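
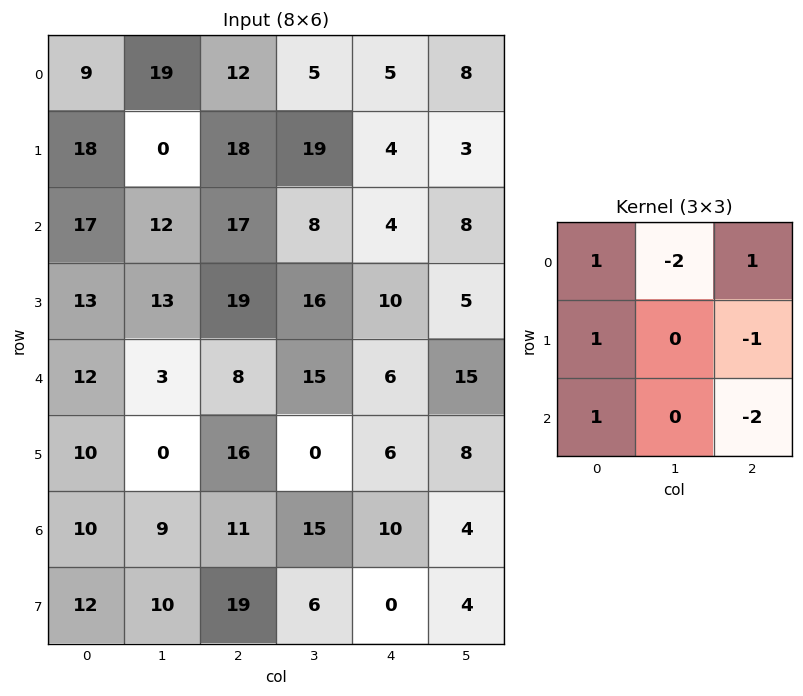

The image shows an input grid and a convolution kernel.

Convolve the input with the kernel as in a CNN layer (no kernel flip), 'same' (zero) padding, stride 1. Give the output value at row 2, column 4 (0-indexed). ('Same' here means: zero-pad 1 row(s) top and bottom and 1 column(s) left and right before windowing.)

The receptive field on the zero-padded input at this output position is [19 4 3 / 8 4 8 / 16 10 5]. Elementwise product with the kernel and sum: 19·1 + 4·-2 + 3·1 + 8·1 + 8·-1 + 16·1 + 5·-2.

20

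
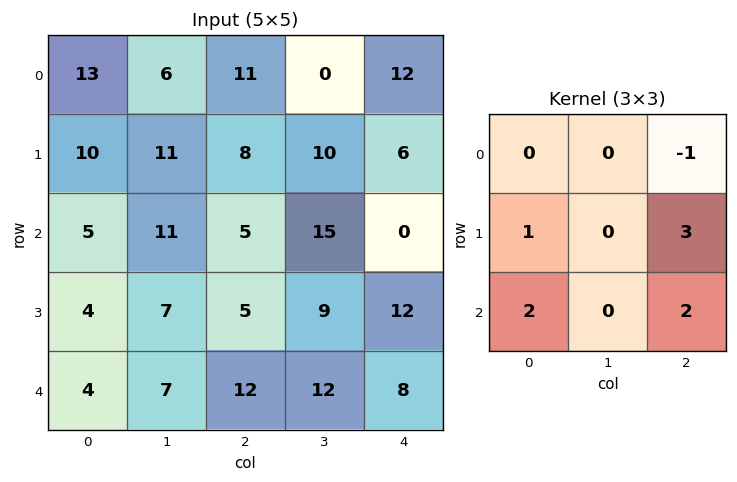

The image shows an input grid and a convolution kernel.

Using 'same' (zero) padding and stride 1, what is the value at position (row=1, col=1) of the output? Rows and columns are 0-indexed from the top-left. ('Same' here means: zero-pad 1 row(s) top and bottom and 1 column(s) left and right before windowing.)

43

The receptive field on the zero-padded input at this output position is [13 6 11 / 10 11 8 / 5 11 5]. Elementwise product with the kernel and sum: 11·-1 + 10·1 + 8·3 + 5·2 + 5·2.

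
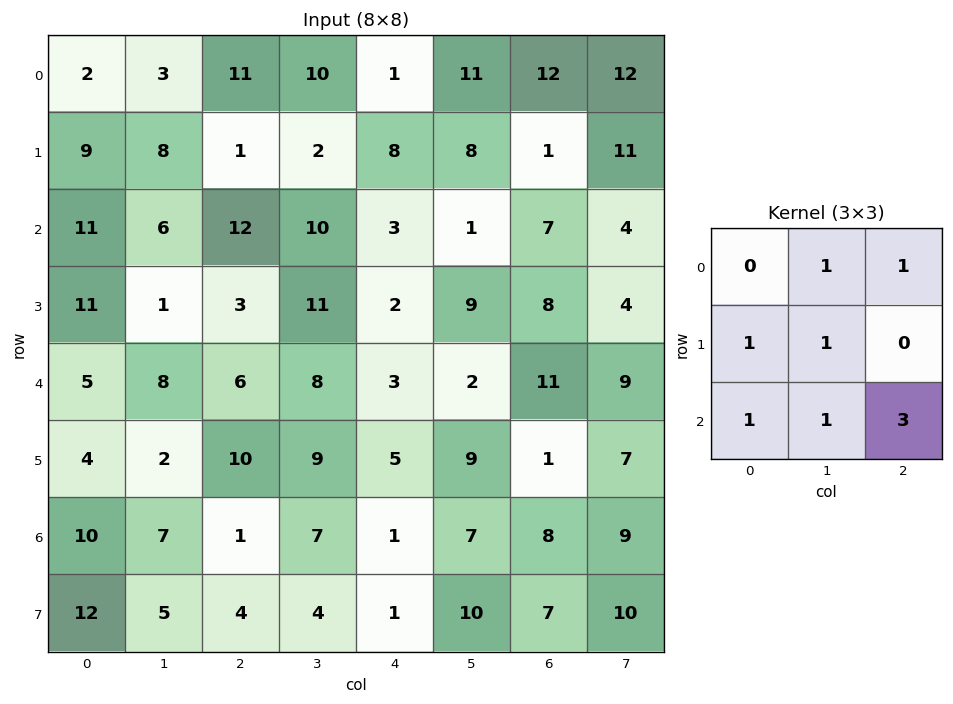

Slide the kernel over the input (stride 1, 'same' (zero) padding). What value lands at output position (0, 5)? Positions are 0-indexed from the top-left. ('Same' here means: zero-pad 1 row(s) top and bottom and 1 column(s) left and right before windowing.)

31

The receptive field on the zero-padded input at this output position is [0 0 0 / 1 11 12 / 8 8 1]. Elementwise product with the kernel and sum: 0·1 + 0·1 + 1·1 + 11·1 + 8·1 + 8·1 + 1·3.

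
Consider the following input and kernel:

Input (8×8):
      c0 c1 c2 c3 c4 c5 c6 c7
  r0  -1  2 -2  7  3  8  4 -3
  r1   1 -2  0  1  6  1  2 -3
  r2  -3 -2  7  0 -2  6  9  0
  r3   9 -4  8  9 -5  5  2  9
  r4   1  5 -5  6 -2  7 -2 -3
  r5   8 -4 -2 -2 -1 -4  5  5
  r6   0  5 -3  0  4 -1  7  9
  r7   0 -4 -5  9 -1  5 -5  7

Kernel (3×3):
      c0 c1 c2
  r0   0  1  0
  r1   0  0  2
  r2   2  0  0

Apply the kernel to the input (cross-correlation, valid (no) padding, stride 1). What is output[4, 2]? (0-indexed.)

The receptive field on the input at this output position is [-5 6 -2 / -2 -2 -1 / -3 0 4]. Elementwise product with the kernel and sum: 6·1 + -1·2 + -3·2.

-2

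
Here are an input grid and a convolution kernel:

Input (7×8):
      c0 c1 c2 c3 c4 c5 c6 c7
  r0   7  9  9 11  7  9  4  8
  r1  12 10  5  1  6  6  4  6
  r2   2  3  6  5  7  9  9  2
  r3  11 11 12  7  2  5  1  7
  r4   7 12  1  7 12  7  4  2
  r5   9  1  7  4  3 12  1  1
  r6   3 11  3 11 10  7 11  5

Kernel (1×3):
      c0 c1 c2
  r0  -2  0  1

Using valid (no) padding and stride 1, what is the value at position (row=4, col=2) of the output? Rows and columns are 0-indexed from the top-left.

10

The receptive field on the input at this output position is [1 7 12]. Elementwise product with the kernel and sum: 1·-2 + 12·1.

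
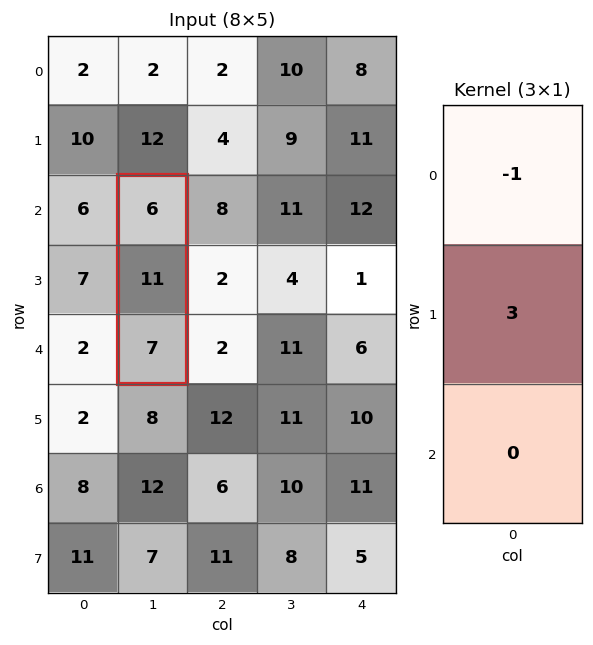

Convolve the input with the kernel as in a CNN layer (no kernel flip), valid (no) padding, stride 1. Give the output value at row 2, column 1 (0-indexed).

27

The receptive field on the input at this output position is [6 / 11 / 7]. Elementwise product with the kernel and sum: 6·-1 + 11·3.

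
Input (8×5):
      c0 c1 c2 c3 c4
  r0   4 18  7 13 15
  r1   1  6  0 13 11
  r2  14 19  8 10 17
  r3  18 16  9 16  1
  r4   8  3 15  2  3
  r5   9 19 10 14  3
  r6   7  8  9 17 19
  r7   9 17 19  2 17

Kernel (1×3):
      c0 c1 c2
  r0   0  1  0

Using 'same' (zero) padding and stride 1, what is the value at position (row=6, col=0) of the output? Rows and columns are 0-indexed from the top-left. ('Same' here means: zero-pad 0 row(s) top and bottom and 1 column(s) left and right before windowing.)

The receptive field on the zero-padded input at this output position is [0 7 8]. Elementwise product with the kernel and sum: 7·1.

7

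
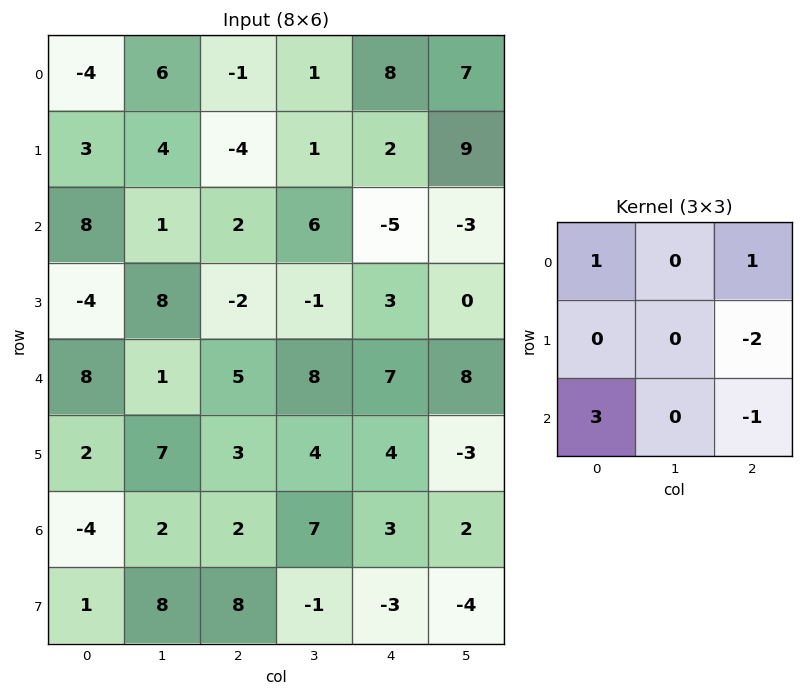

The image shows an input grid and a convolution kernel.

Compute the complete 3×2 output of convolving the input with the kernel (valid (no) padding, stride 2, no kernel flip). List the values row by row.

Output[0,0]: The receptive field on the input at this output position is [-4 6 -1 / 3 4 -4 / 8 1 2]. Elementwise product with the kernel and sum: -4·1 + -1·1 + -4·-2 + 8·3 + 2·-1.

25 14
33 -1
-7 7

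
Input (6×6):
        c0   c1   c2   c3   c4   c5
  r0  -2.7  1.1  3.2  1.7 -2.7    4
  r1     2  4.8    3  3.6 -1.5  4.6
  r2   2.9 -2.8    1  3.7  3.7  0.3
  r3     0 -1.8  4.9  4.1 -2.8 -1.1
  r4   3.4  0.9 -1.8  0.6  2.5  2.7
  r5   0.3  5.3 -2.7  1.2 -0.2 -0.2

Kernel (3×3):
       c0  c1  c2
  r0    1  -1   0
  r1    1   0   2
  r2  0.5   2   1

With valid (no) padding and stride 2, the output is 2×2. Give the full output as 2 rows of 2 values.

1.05 13.1
17.2 -0.6

Output[0,0]: The receptive field on the input at this output position is [-2.7 1.1 3.2 / 2 4.8 3 / 2.9 -2.8 1]. Elementwise product with the kernel and sum: -2.7·1 + 1.1·-1 + 2·1 + 3·2 + 2.9·0.5 + -2.8·2 + 1·1.
Output[0,1]: The receptive field on the input at this output position is [3.2 1.7 -2.7 / 3 3.6 -1.5 / 1 3.7 3.7]. Elementwise product with the kernel and sum: 3.2·1 + 1.7·-1 + 3·1 + -1.5·2 + 1·0.5 + 3.7·2 + 3.7·1.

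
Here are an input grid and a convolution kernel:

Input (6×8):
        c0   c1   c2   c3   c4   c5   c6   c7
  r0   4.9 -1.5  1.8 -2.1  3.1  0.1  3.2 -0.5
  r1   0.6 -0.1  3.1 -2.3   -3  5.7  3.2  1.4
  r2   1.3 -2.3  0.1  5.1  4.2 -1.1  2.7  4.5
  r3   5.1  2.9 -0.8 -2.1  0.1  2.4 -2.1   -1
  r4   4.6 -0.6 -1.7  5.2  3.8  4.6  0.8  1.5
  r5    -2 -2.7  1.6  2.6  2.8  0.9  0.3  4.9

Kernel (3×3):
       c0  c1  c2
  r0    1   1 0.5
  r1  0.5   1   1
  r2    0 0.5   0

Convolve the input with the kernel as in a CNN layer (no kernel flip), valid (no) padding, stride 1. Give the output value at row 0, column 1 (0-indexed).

The receptive field on the input at this output position is [-1.5 1.8 -2.1 / -0.1 3.1 -2.3 / -2.3 0.1 5.1]. Elementwise product with the kernel and sum: -1.5·1 + 1.8·1 + -2.1·0.5 + -0.1·0.5 + 3.1·1 + -2.3·1 + 0.1·0.5.

0.05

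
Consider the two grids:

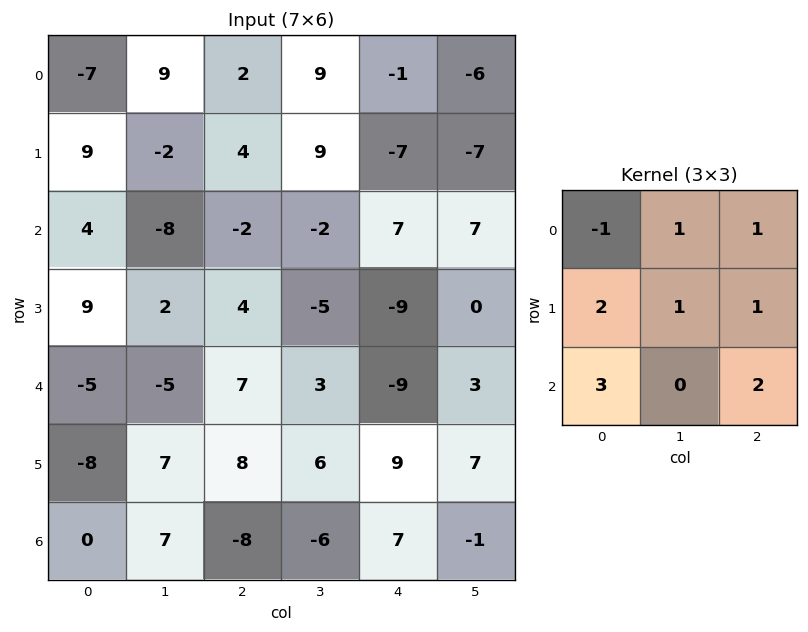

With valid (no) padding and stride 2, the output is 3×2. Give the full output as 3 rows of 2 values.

46 24
9 4
-10 8

Output[0,0]: The receptive field on the input at this output position is [-7 9 2 / 9 -2 4 / 4 -8 -2]. Elementwise product with the kernel and sum: -7·-1 + 9·1 + 2·1 + 9·2 + -2·1 + 4·1 + 4·3 + -2·2.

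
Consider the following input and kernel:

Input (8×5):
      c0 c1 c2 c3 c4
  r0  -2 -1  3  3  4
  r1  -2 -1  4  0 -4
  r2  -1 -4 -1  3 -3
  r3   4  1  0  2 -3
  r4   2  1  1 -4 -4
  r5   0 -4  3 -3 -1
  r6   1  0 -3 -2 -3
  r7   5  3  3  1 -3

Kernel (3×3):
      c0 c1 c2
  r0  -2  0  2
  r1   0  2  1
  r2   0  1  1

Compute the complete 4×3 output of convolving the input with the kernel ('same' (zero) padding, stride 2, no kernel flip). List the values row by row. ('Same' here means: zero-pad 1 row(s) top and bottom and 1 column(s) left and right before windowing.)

Output[0,0]: The receptive field on the zero-padded input at this output position is [0 0 0 / 0 -2 -1 / 0 -2 -1]. Elementwise product with the kernel and sum: 0·-2 + 0·2 + -2·2 + -1·1 + -2·1 + -1·1.

-8 13 4
-3 5 -9
3 0 -13
2 -2 -3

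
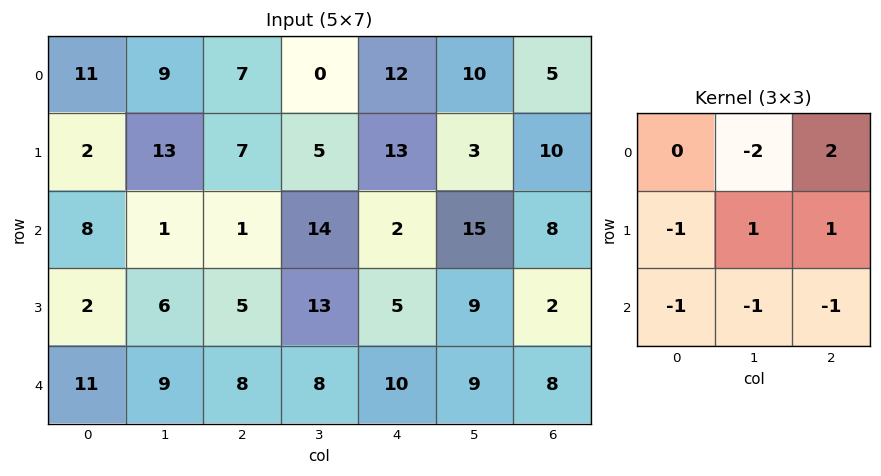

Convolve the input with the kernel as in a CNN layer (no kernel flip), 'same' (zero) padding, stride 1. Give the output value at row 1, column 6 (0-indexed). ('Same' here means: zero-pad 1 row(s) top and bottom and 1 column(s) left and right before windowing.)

The receptive field on the zero-padded input at this output position is [10 5 0 / 3 10 0 / 15 8 0]. Elementwise product with the kernel and sum: 5·-2 + 0·2 + 3·-1 + 10·1 + 0·1 + 15·-1 + 8·-1 + 0·-1.

-26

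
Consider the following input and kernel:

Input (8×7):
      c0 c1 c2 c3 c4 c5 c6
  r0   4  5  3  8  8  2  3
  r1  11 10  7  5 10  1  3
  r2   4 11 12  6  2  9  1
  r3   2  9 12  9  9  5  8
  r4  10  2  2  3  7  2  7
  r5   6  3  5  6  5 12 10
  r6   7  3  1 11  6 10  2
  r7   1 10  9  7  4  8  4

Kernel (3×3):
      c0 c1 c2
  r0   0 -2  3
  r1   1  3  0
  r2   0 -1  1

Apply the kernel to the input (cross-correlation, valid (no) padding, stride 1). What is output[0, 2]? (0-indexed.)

26

The receptive field on the input at this output position is [3 8 8 / 7 5 10 / 12 6 2]. Elementwise product with the kernel and sum: 8·-2 + 8·3 + 7·1 + 5·3 + 6·-1 + 2·1.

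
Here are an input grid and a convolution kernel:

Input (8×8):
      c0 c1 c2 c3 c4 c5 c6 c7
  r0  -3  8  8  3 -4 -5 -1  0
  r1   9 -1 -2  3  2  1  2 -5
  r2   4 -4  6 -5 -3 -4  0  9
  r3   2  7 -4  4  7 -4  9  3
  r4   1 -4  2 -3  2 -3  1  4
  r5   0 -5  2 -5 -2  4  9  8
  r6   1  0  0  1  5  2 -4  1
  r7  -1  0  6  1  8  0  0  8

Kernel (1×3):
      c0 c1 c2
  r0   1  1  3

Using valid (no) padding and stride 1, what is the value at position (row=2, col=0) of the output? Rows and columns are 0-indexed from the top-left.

The receptive field on the input at this output position is [4 -4 6]. Elementwise product with the kernel and sum: 4·1 + -4·1 + 6·3.

18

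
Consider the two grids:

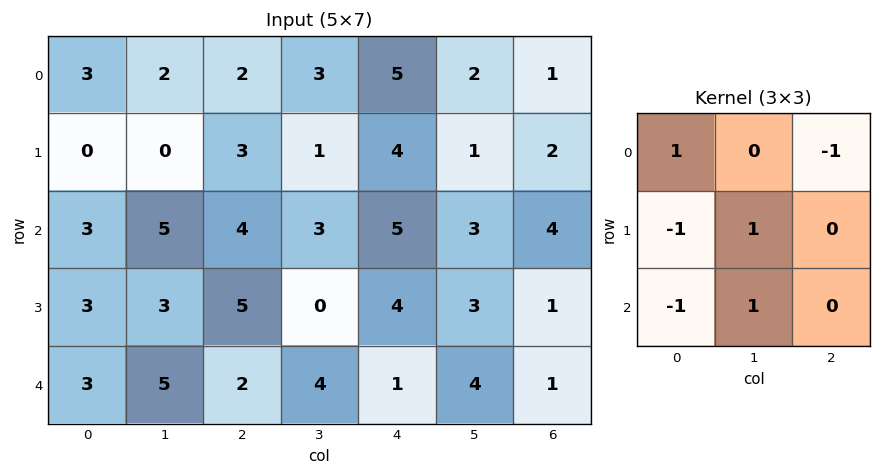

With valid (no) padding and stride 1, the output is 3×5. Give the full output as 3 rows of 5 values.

3 1 -6 6 -1
-1 0 -7 6 -1
1 1 -4 1 3

Output[0,0]: The receptive field on the input at this output position is [3 2 2 / 0 0 3 / 3 5 4]. Elementwise product with the kernel and sum: 3·1 + 2·-1 + 0·-1 + 0·1 + 3·-1 + 5·1.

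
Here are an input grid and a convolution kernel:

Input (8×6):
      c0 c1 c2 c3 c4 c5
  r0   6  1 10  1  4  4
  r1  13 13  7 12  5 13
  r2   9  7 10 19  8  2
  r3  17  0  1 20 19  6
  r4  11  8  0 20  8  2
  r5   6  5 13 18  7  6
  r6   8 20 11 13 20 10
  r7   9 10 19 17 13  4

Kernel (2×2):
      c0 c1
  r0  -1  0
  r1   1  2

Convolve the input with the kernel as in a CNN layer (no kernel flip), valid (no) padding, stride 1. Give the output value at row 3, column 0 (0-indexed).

10

The receptive field on the input at this output position is [17 0 / 11 8]. Elementwise product with the kernel and sum: 17·-1 + 11·1 + 8·2.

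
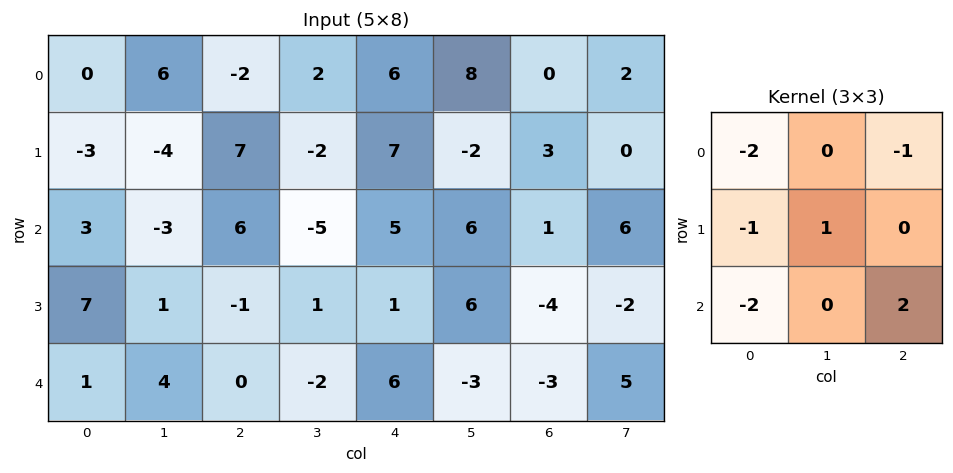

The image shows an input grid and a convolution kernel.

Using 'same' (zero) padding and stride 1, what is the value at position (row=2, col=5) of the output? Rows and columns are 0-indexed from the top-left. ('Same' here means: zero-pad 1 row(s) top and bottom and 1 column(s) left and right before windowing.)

-26

The receptive field on the zero-padded input at this output position is [7 -2 3 / 5 6 1 / 1 6 -4]. Elementwise product with the kernel and sum: 7·-2 + 3·-1 + 5·-1 + 6·1 + 1·-2 + -4·2.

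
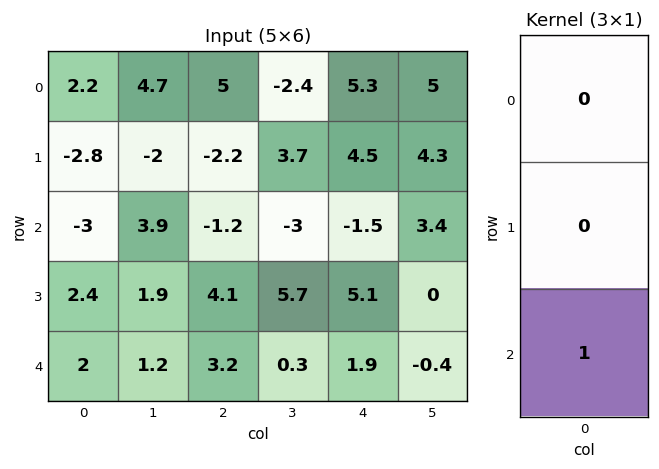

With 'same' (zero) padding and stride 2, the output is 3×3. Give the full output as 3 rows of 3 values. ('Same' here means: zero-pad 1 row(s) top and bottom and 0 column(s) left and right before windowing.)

Output[0,0]: The receptive field on the zero-padded input at this output position is [0 / 2.2 / -2.8]. Elementwise product with the kernel and sum: -2.8·1.

-2.8 -2.2 4.5
2.4 4.1 5.1
0 0 0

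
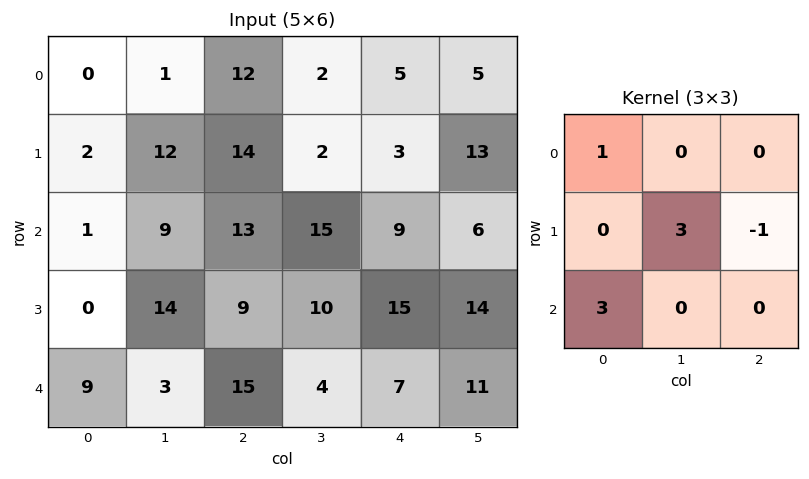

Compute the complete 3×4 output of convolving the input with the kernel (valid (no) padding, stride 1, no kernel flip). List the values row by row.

25 68 54 43
16 78 77 53
61 35 73 58

Output[0,0]: The receptive field on the input at this output position is [0 1 12 / 2 12 14 / 1 9 13]. Elementwise product with the kernel and sum: 0·1 + 12·3 + 14·-1 + 1·3.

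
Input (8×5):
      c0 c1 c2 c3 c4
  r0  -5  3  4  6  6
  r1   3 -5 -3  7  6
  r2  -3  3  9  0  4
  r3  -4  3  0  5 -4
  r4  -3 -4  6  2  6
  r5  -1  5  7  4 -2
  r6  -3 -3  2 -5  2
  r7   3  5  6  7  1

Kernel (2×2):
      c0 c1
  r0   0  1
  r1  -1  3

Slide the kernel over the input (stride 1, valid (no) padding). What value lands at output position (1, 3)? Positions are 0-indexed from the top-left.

18

The receptive field on the input at this output position is [7 6 / 0 4]. Elementwise product with the kernel and sum: 6·1 + 0·-1 + 4·3.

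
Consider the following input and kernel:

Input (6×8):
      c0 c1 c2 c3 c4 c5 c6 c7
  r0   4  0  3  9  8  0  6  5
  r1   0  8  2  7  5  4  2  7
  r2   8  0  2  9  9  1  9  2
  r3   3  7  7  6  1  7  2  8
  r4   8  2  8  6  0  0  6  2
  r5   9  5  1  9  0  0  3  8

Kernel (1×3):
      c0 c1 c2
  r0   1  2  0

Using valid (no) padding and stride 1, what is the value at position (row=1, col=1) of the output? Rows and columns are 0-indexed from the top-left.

12

The receptive field on the input at this output position is [8 2 7]. Elementwise product with the kernel and sum: 8·1 + 2·2.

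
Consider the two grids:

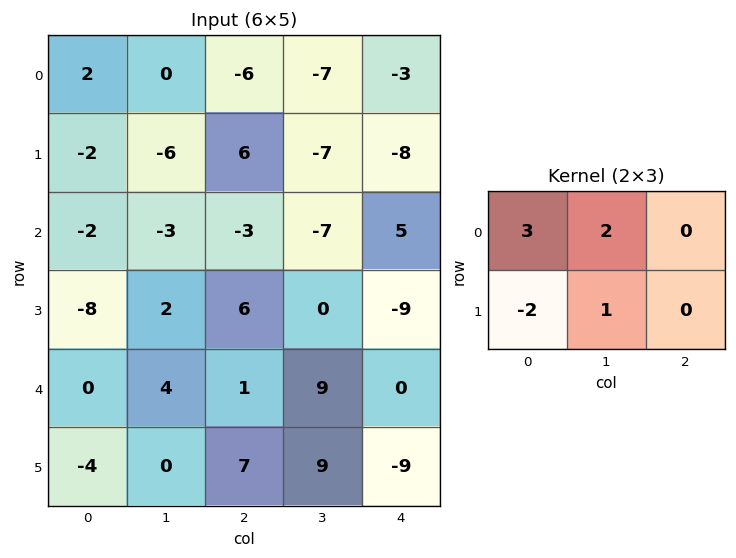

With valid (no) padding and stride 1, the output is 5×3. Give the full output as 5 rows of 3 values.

4 6 -51
-17 -3 3
6 -13 -35
-16 11 25
16 21 16

Output[0,0]: The receptive field on the input at this output position is [2 0 -6 / -2 -6 6]. Elementwise product with the kernel and sum: 2·3 + 0·2 + -2·-2 + -6·1.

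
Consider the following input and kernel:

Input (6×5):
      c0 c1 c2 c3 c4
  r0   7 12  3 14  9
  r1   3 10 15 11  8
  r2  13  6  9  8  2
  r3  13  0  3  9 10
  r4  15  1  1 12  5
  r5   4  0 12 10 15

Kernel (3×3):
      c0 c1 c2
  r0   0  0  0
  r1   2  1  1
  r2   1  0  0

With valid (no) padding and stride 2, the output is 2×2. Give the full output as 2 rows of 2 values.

44 58
44 26

Output[0,0]: The receptive field on the input at this output position is [7 12 3 / 3 10 15 / 13 6 9]. Elementwise product with the kernel and sum: 3·2 + 10·1 + 15·1 + 13·1.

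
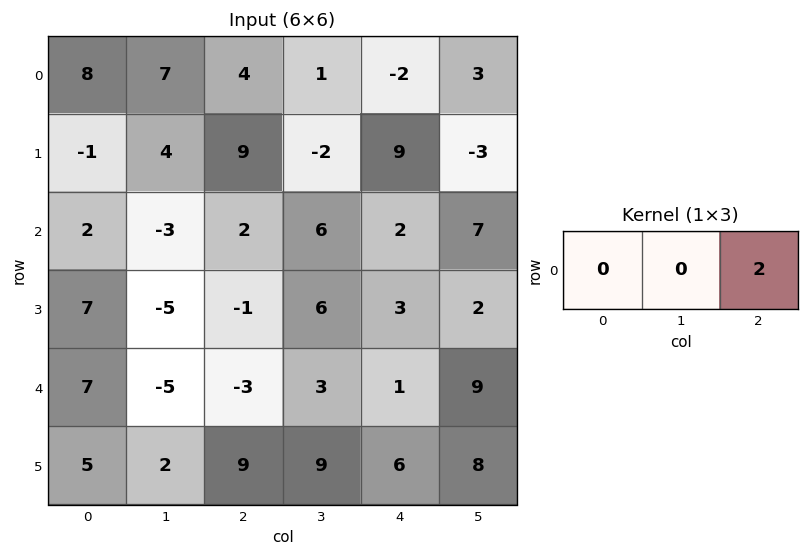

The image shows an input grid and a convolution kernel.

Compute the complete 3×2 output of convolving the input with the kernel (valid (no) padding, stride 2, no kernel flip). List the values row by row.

Output[0,0]: The receptive field on the input at this output position is [8 7 4]. Elementwise product with the kernel and sum: 4·2.

8 -4
4 4
-6 2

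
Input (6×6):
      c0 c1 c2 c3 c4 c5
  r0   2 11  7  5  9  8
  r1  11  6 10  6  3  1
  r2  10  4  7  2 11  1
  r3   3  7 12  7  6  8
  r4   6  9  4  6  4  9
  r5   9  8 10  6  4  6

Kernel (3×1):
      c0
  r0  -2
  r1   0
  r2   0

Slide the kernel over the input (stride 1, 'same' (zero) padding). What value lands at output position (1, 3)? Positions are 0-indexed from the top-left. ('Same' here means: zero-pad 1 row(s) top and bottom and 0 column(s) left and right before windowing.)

-10

The receptive field on the zero-padded input at this output position is [5 / 6 / 2]. Elementwise product with the kernel and sum: 5·-2.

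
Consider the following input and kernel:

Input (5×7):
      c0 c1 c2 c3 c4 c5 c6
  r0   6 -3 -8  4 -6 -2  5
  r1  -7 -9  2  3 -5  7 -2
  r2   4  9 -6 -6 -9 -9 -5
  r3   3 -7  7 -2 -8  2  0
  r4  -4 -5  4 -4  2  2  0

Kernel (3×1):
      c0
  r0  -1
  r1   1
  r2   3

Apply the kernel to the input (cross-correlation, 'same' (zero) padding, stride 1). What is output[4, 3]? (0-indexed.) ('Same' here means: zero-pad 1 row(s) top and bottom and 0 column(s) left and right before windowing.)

-2

The receptive field on the zero-padded input at this output position is [-2 / -4 / 0]. Elementwise product with the kernel and sum: -2·-1 + -4·1 + 0·3.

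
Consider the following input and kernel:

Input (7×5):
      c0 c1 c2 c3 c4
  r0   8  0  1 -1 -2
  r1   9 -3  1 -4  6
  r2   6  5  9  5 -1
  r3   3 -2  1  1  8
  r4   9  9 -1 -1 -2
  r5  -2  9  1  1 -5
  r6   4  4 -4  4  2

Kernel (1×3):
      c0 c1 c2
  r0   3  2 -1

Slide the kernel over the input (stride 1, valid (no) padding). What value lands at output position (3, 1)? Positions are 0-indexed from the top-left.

The receptive field on the input at this output position is [-2 1 1]. Elementwise product with the kernel and sum: -2·3 + 1·2 + 1·-1.

-5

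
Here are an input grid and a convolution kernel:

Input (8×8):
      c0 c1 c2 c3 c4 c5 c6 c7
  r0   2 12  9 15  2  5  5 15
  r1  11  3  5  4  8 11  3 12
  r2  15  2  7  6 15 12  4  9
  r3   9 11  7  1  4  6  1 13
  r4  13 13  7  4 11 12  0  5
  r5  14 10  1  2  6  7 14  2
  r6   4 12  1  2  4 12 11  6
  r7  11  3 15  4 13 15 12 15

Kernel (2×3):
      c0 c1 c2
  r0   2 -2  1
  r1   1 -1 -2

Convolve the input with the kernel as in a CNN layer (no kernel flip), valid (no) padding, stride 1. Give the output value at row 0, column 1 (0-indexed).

The receptive field on the input at this output position is [12 9 15 / 3 5 4]. Elementwise product with the kernel and sum: 12·2 + 9·-2 + 15·1 + 3·1 + 5·-1 + 4·-2.

11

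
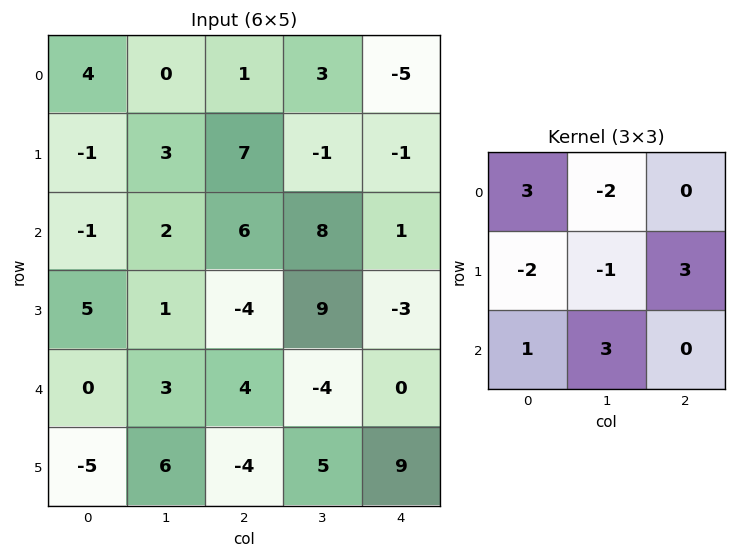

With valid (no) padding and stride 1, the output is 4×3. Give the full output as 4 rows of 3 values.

Output[0,0]: The receptive field on the input at this output position is [4 0 1 / -1 3 7 / -1 2 6]. Elementwise product with the kernel and sum: 4·3 + 0·-2 + -1·-2 + 3·-1 + 7·3 + -1·1 + 2·3.
Output[0,1]: The receptive field on the input at this output position is [0 1 3 / 3 7 -1 / 2 6 8]. Elementwise product with the kernel and sum: 0·3 + 1·-2 + 3·-2 + 7·-1 + -1·3 + 2·1 + 6·3.

37 2 11
17 -2 29
-21 38 -16
35 -17 -23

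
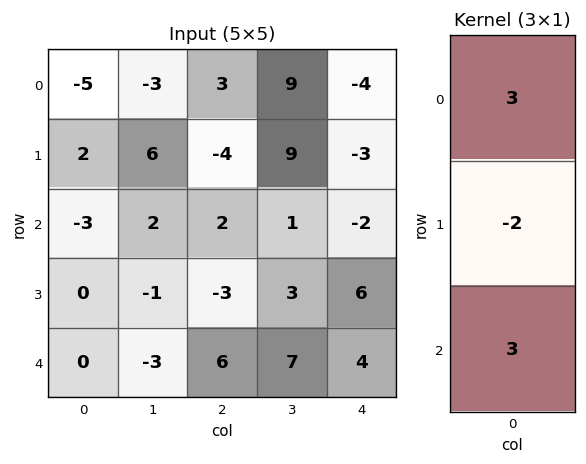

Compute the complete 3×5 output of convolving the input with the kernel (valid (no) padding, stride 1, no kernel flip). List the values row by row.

-28 -15 23 12 -12
12 11 -25 34 13
-9 -1 30 18 -6

Output[0,0]: The receptive field on the input at this output position is [-5 / 2 / -3]. Elementwise product with the kernel and sum: -5·3 + 2·-2 + -3·3.
Output[0,1]: The receptive field on the input at this output position is [-3 / 6 / 2]. Elementwise product with the kernel and sum: -3·3 + 6·-2 + 2·3.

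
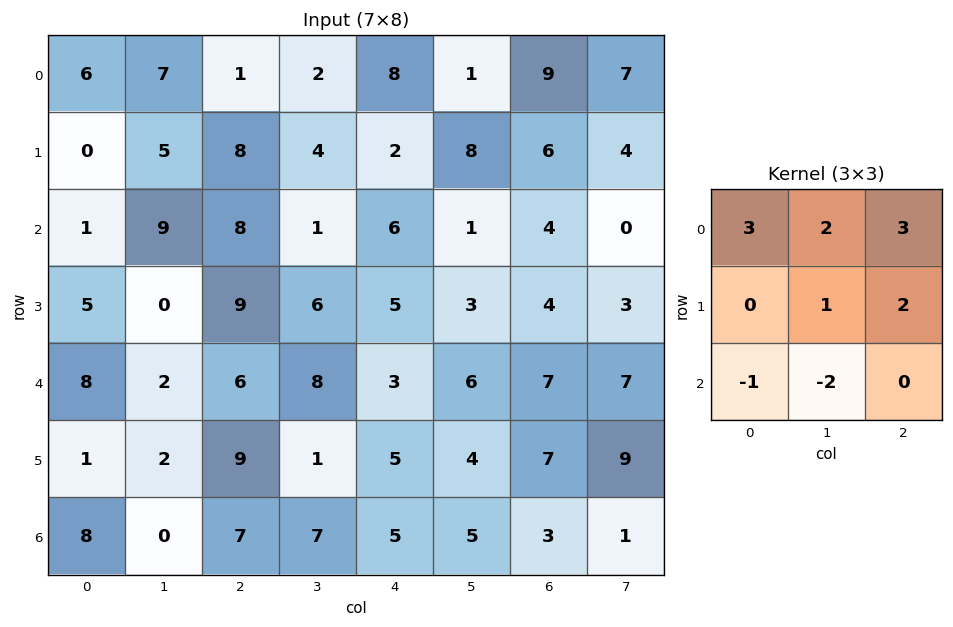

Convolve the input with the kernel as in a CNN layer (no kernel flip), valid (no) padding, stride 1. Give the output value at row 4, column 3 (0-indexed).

44

The receptive field on the input at this output position is [8 3 6 / 1 5 4 / 7 5 5]. Elementwise product with the kernel and sum: 8·3 + 3·2 + 6·3 + 5·1 + 4·2 + 7·-1 + 5·-2.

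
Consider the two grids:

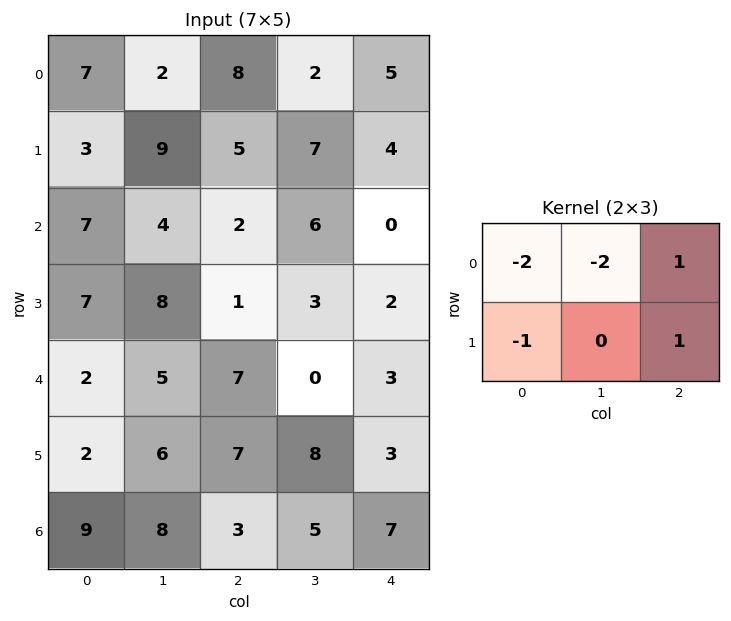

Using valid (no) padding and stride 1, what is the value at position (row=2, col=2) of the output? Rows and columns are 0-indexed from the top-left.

-15

The receptive field on the input at this output position is [2 6 0 / 1 3 2]. Elementwise product with the kernel and sum: 2·-2 + 6·-2 + 0·1 + 1·-1 + 2·1.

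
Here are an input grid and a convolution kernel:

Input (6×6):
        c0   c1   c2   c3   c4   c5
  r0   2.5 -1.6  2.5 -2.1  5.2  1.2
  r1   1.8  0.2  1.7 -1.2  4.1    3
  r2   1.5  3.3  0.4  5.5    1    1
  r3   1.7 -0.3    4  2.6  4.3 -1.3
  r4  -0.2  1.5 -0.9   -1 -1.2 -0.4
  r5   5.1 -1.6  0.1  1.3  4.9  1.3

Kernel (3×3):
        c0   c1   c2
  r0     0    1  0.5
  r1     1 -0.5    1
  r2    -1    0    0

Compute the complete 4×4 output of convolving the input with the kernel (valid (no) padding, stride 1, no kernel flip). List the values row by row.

1.55 -3.7 6.5 0.05
-0.4 10 -4.5 9
9.55 1.95 13.9 1.65
-5.25 7.85 3.05 1.55

Output[0,0]: The receptive field on the input at this output position is [2.5 -1.6 2.5 / 1.8 0.2 1.7 / 1.5 3.3 0.4]. Elementwise product with the kernel and sum: -1.6·1 + 2.5·0.5 + 1.8·1 + 0.2·-0.5 + 1.7·1 + 1.5·-1.
Output[0,1]: The receptive field on the input at this output position is [-1.6 2.5 -2.1 / 0.2 1.7 -1.2 / 3.3 0.4 5.5]. Elementwise product with the kernel and sum: 2.5·1 + -2.1·0.5 + 0.2·1 + 1.7·-0.5 + -1.2·1 + 3.3·-1.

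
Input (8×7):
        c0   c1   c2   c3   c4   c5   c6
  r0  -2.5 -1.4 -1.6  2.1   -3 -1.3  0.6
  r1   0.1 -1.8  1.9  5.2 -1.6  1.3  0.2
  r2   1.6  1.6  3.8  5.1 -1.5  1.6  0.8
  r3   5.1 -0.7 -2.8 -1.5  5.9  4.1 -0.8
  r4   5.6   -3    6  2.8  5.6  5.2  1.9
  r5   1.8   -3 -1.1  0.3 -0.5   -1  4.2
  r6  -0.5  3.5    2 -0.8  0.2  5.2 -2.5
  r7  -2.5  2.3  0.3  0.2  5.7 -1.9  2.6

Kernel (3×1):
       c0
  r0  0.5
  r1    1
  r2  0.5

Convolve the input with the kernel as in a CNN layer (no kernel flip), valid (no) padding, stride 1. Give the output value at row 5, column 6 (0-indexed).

0.9

The receptive field on the input at this output position is [4.2 / -2.5 / 2.6]. Elementwise product with the kernel and sum: 4.2·0.5 + -2.5·1 + 2.6·0.5.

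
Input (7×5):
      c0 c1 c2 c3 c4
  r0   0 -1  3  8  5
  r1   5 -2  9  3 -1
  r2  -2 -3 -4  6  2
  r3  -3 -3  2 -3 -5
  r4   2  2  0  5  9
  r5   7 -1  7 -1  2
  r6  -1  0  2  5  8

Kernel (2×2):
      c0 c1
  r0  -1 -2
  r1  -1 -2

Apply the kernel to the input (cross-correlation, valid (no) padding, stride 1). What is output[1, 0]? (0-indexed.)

7

The receptive field on the input at this output position is [5 -2 / -2 -3]. Elementwise product with the kernel and sum: 5·-1 + -2·-2 + -2·-1 + -3·-2.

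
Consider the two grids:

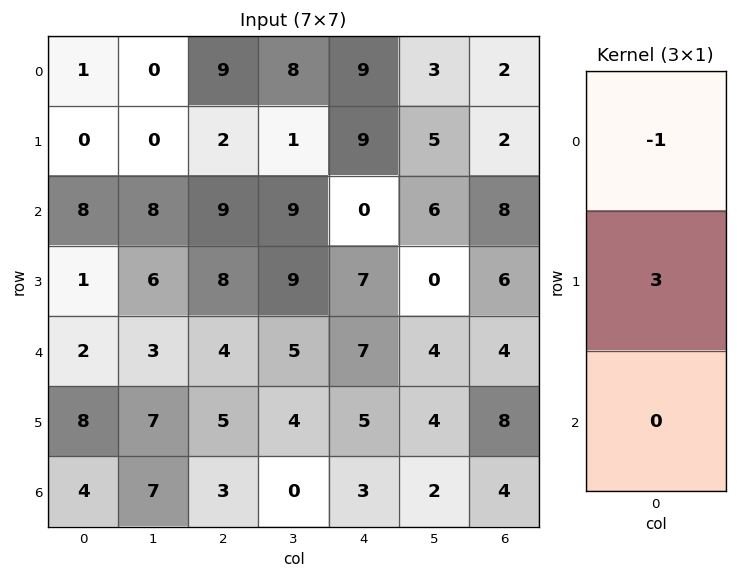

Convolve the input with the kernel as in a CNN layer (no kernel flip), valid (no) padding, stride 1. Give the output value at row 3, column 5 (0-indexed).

12

The receptive field on the input at this output position is [0 / 4 / 4]. Elementwise product with the kernel and sum: 0·-1 + 4·3.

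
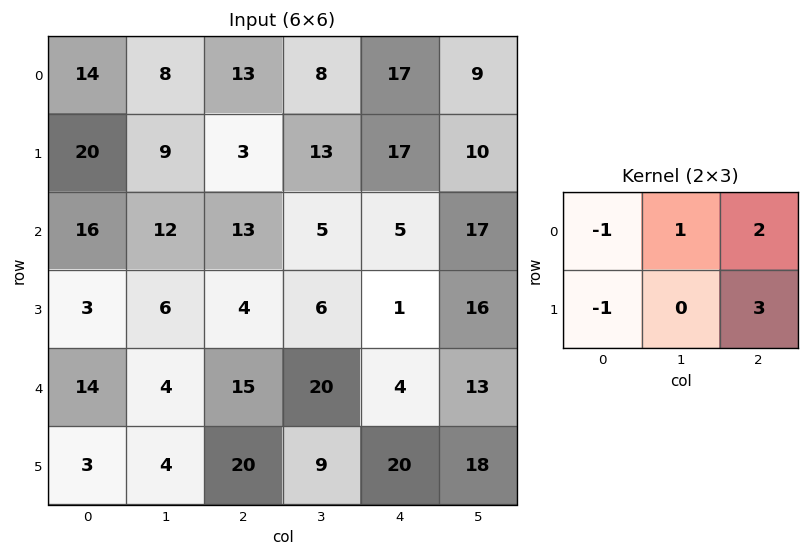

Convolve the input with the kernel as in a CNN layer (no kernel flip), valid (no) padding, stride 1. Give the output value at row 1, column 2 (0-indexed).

46

The receptive field on the input at this output position is [3 13 17 / 13 5 5]. Elementwise product with the kernel and sum: 3·-1 + 13·1 + 17·2 + 13·-1 + 5·3.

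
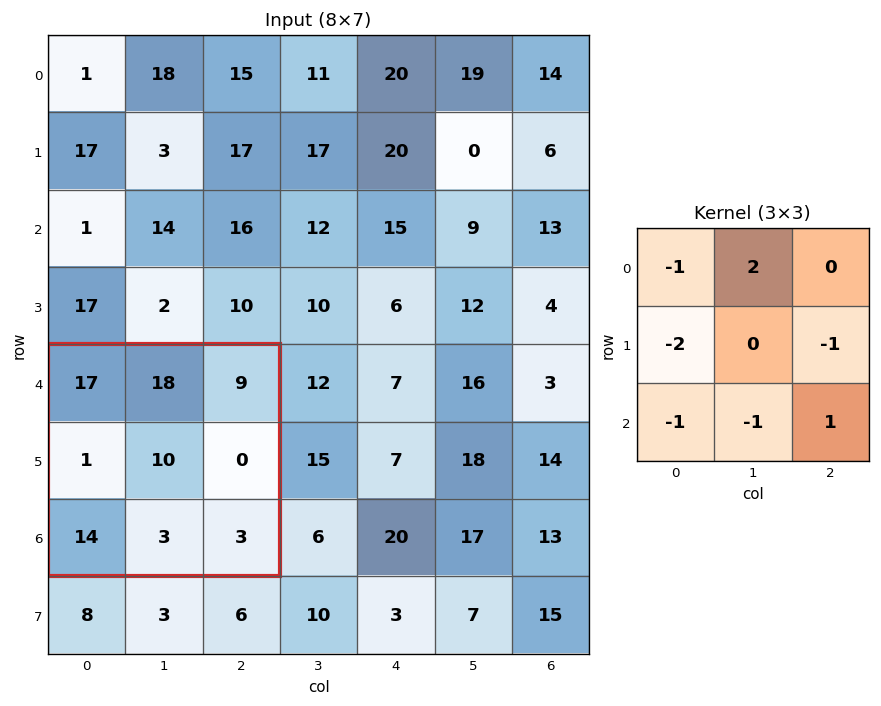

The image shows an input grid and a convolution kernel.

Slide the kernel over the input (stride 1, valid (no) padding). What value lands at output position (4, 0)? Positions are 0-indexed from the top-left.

The receptive field on the input at this output position is [17 18 9 / 1 10 0 / 14 3 3]. Elementwise product with the kernel and sum: 17·-1 + 18·2 + 1·-2 + 0·-1 + 14·-1 + 3·-1 + 3·1.

3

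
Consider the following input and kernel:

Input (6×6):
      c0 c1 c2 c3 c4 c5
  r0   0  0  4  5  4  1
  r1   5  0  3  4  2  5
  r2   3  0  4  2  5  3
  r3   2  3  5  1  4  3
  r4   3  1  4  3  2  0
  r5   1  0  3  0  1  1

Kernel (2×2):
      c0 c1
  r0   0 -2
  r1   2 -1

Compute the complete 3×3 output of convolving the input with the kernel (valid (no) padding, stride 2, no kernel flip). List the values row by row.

Output[0,0]: The receptive field on the input at this output position is [0 0 / 5 0]. Elementwise product with the kernel and sum: 0·-2 + 5·2 + 0·-1.

10 -8 -3
1 5 -1
0 0 1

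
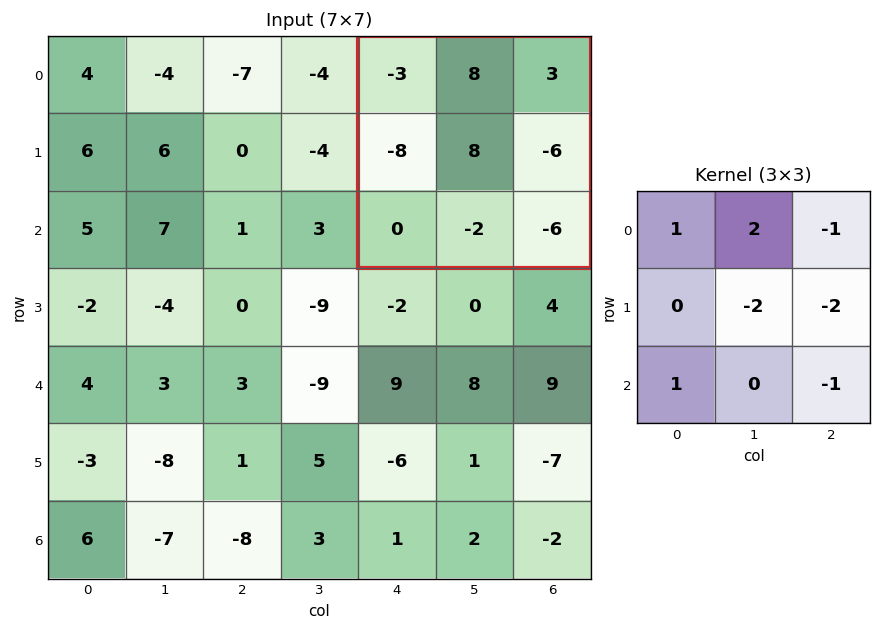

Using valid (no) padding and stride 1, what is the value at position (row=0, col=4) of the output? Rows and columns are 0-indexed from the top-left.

The receptive field on the input at this output position is [-3 8 3 / -8 8 -6 / 0 -2 -6]. Elementwise product with the kernel and sum: -3·1 + 8·2 + 3·-1 + 8·-2 + -6·-2 + 0·1 + -6·-1.

12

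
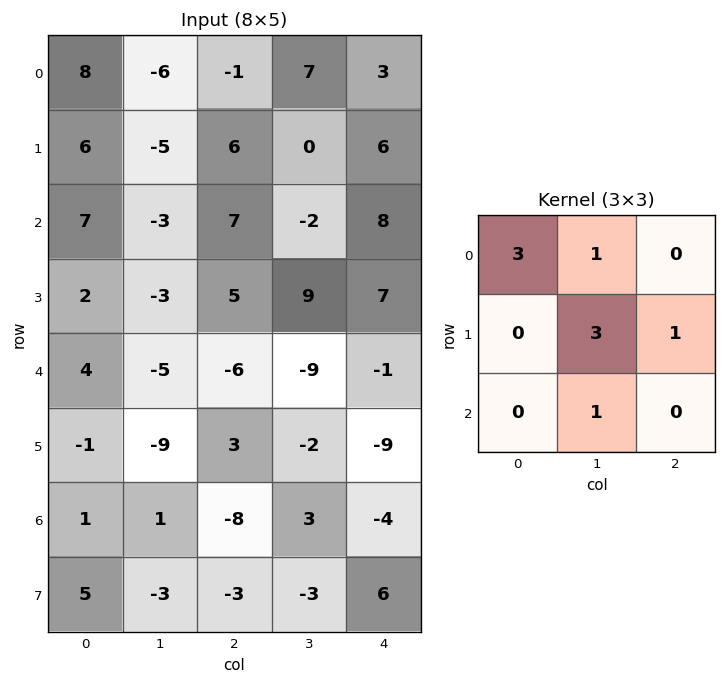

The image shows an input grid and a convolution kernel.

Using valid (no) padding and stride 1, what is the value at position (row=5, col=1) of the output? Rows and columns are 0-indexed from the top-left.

-48

The receptive field on the input at this output position is [-9 3 -2 / 1 -8 3 / -3 -3 -3]. Elementwise product with the kernel and sum: -9·3 + 3·1 + -8·3 + 3·1 + -3·1.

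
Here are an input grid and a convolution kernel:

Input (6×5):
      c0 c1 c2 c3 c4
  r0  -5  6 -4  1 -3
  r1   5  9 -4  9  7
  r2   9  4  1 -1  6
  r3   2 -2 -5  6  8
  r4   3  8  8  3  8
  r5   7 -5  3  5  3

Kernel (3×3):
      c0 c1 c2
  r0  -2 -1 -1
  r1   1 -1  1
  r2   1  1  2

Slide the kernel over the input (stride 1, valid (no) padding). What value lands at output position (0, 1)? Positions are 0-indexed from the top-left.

16

The receptive field on the input at this output position is [6 -4 1 / 9 -4 9 / 4 1 -1]. Elementwise product with the kernel and sum: 6·-2 + -4·-1 + 1·-1 + 9·1 + -4·-1 + 9·1 + 4·1 + 1·1 + -1·2.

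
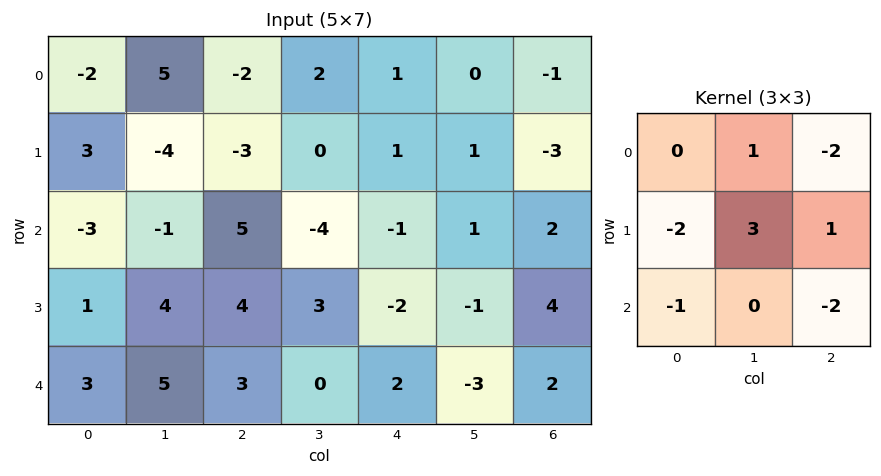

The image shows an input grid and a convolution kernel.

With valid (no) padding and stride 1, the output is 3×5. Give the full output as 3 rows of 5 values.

Output[0,0]: The receptive field on the input at this output position is [-2 5 -2 / 3 -4 -3 / -3 -1 5]. Elementwise product with the kernel and sum: 5·1 + -2·-2 + 3·-2 + -4·3 + -3·1 + -3·-1 + 5·-2.

-19 2 4 7 -3
1 0 -25 4 8
-6 15 -10 -10 -4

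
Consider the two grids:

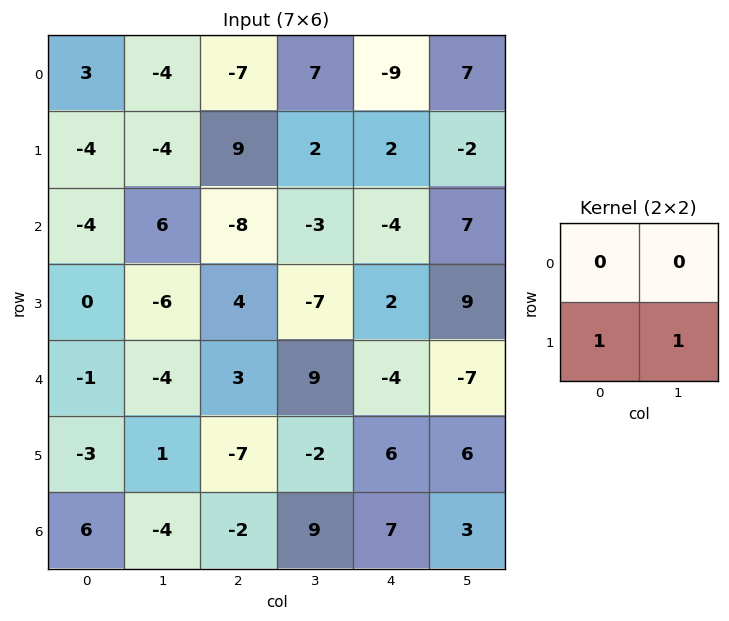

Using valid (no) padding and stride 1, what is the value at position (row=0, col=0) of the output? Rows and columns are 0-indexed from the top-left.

-8

The receptive field on the input at this output position is [3 -4 / -4 -4]. Elementwise product with the kernel and sum: -4·1 + -4·1.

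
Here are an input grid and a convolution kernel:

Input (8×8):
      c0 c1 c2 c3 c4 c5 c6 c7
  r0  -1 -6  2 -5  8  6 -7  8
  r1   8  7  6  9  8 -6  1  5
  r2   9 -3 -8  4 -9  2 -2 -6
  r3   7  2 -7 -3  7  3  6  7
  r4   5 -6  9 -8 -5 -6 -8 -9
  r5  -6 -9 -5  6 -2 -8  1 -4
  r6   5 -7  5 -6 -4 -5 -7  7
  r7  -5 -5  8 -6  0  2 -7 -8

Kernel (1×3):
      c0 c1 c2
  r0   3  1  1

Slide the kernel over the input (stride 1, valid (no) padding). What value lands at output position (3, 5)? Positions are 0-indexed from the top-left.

The receptive field on the input at this output position is [3 6 7]. Elementwise product with the kernel and sum: 3·3 + 6·1 + 7·1.

22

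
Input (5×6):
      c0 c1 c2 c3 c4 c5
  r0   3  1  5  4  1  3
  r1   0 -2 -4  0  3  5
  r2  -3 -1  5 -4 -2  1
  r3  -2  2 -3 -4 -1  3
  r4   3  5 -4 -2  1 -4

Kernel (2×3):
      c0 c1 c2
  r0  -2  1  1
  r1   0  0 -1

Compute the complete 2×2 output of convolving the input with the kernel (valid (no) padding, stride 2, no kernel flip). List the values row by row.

4 -8
13 -15

Output[0,0]: The receptive field on the input at this output position is [3 1 5 / 0 -2 -4]. Elementwise product with the kernel and sum: 3·-2 + 1·1 + 5·1 + -4·-1.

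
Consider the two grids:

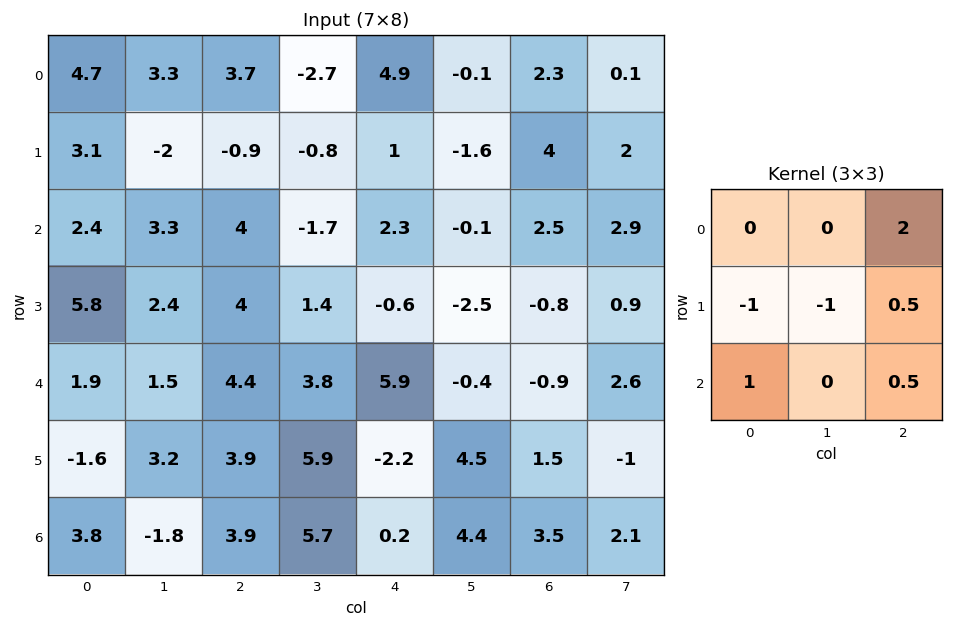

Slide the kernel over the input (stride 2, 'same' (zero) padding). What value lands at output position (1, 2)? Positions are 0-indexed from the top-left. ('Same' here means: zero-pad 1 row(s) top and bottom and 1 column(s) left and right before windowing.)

The receptive field on the zero-padded input at this output position is [-0.8 1 -1.6 / -1.7 2.3 -0.1 / 1.4 -0.6 -2.5]. Elementwise product with the kernel and sum: -1.6·2 + -1.7·-1 + 2.3·-1 + -0.1·0.5 + 1.4·1 + -2.5·0.5.

-3.7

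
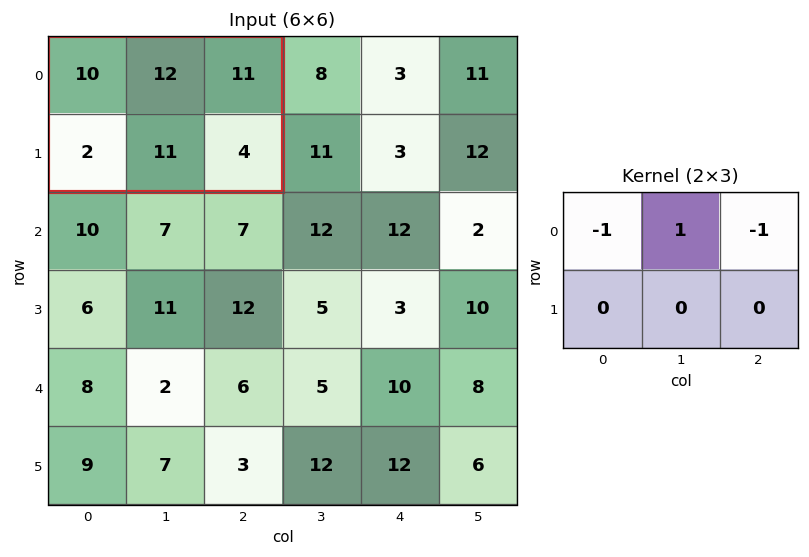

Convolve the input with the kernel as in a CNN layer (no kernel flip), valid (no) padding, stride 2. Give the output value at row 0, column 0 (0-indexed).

The receptive field on the input at this output position is [10 12 11 / 2 11 4]. Elementwise product with the kernel and sum: 10·-1 + 12·1 + 11·-1.

-9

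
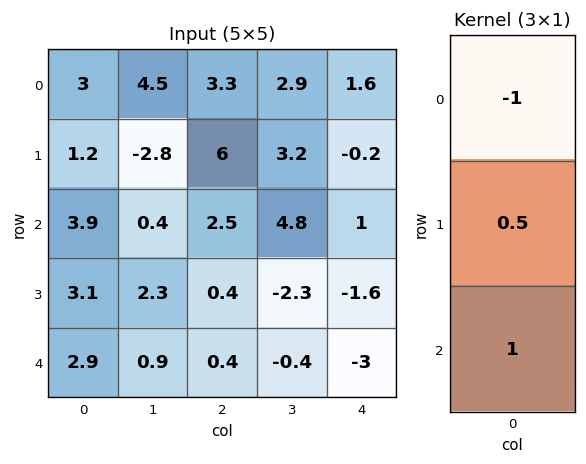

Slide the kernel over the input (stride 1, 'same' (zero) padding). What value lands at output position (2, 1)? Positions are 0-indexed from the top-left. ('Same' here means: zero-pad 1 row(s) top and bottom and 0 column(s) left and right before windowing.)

The receptive field on the zero-padded input at this output position is [-2.8 / 0.4 / 2.3]. Elementwise product with the kernel and sum: -2.8·-1 + 0.4·0.5 + 2.3·1.

5.3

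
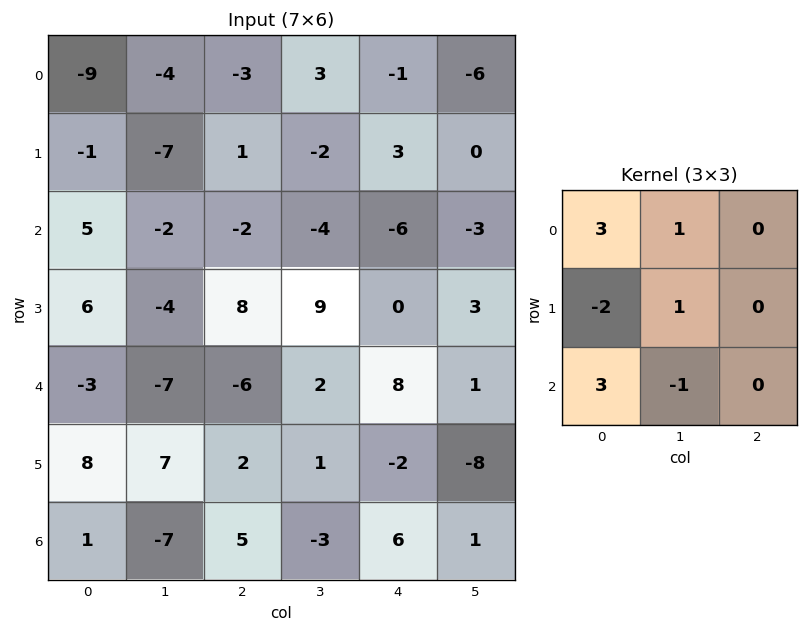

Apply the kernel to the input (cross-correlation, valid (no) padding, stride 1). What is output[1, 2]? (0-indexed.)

16

The receptive field on the input at this output position is [1 -2 3 / -2 -4 -6 / 8 9 0]. Elementwise product with the kernel and sum: 1·3 + -2·1 + -2·-2 + -4·1 + 8·3 + 9·-1.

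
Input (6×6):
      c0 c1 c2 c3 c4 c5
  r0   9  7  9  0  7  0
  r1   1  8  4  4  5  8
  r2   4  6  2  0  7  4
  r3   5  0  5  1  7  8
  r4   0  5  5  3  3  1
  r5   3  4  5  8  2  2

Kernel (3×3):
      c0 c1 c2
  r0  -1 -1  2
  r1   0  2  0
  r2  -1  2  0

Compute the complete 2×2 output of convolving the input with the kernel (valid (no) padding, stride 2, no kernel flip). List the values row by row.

Output[0,0]: The receptive field on the input at this output position is [9 7 9 / 1 8 4 / 4 6 2]. Elementwise product with the kernel and sum: 9·-1 + 7·-1 + 9·2 + 8·2 + 4·-1 + 6·2.

26 11
4 15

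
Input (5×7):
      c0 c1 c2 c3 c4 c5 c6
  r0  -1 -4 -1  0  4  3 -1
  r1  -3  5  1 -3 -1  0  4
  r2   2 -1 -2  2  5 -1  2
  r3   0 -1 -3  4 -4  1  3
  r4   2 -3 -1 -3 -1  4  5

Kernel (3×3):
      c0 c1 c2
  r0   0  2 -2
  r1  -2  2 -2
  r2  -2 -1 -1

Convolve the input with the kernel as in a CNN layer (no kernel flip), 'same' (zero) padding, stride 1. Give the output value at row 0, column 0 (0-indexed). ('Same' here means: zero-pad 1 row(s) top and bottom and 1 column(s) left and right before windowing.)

4

The receptive field on the zero-padded input at this output position is [0 0 0 / 0 -1 -4 / 0 -3 5]. Elementwise product with the kernel and sum: 0·2 + 0·-2 + 0·-2 + -1·2 + -4·-2 + 0·-2 + -3·-1 + 5·-1.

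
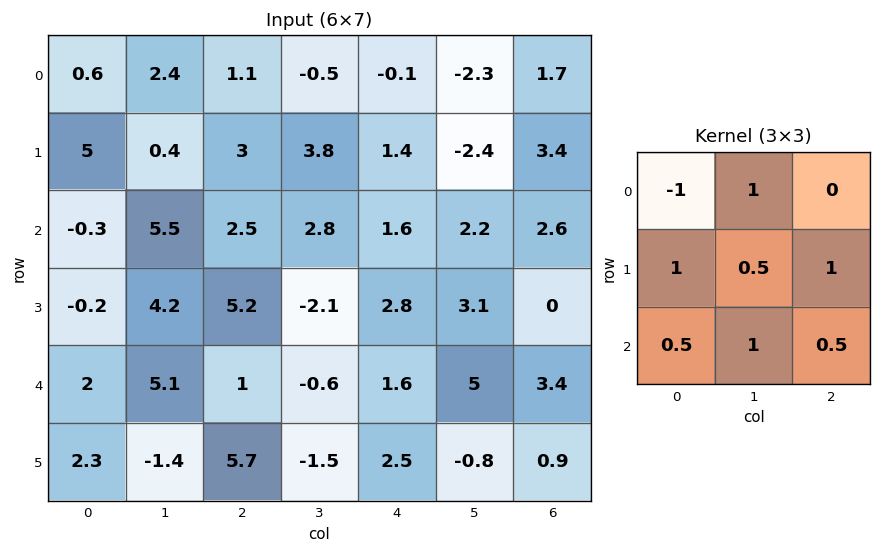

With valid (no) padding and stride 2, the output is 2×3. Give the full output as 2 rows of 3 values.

16.6 9.55 5.7
19.5 7.95 12.45

Output[0,0]: The receptive field on the input at this output position is [0.6 2.4 1.1 / 5 0.4 3 / -0.3 5.5 2.5]. Elementwise product with the kernel and sum: 0.6·-1 + 2.4·1 + 5·1 + 0.4·0.5 + 3·1 + -0.3·0.5 + 5.5·1 + 2.5·0.5.
Output[0,1]: The receptive field on the input at this output position is [1.1 -0.5 -0.1 / 3 3.8 1.4 / 2.5 2.8 1.6]. Elementwise product with the kernel and sum: 1.1·-1 + -0.5·1 + 3·1 + 3.8·0.5 + 1.4·1 + 2.5·0.5 + 2.8·1 + 1.6·0.5.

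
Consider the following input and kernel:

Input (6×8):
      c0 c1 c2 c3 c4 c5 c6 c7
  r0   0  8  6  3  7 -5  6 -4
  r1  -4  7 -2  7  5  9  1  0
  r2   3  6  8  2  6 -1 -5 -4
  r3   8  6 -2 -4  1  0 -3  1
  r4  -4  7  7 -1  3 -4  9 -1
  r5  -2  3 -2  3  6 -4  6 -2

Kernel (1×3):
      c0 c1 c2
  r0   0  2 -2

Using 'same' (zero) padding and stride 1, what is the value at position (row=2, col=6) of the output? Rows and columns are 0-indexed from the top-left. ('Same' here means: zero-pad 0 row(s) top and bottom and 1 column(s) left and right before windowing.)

-2

The receptive field on the zero-padded input at this output position is [-1 -5 -4]. Elementwise product with the kernel and sum: -5·2 + -4·-2.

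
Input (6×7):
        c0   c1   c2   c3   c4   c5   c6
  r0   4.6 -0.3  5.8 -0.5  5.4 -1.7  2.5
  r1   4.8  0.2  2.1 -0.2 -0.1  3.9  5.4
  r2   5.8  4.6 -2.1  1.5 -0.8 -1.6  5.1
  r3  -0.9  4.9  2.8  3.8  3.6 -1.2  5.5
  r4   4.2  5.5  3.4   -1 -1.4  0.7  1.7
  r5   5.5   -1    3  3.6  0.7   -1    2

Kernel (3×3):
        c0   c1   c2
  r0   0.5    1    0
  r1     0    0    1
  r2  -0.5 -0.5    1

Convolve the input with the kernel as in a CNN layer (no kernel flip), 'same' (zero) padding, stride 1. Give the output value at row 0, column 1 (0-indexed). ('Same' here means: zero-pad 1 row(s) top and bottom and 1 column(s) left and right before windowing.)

The receptive field on the zero-padded input at this output position is [0 0 0 / 4.6 -0.3 5.8 / 4.8 0.2 2.1]. Elementwise product with the kernel and sum: 0·0.5 + 0·1 + 5.8·1 + 4.8·-0.5 + 0.2·-0.5 + 2.1·1.

5.4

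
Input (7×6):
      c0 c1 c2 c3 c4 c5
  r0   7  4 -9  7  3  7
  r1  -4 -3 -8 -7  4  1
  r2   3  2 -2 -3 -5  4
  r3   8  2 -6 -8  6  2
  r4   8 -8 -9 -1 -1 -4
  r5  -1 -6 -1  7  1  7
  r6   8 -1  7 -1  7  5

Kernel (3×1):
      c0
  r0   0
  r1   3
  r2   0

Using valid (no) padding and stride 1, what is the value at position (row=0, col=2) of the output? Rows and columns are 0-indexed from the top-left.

The receptive field on the input at this output position is [-9 / -8 / -2]. Elementwise product with the kernel and sum: -8·3.

-24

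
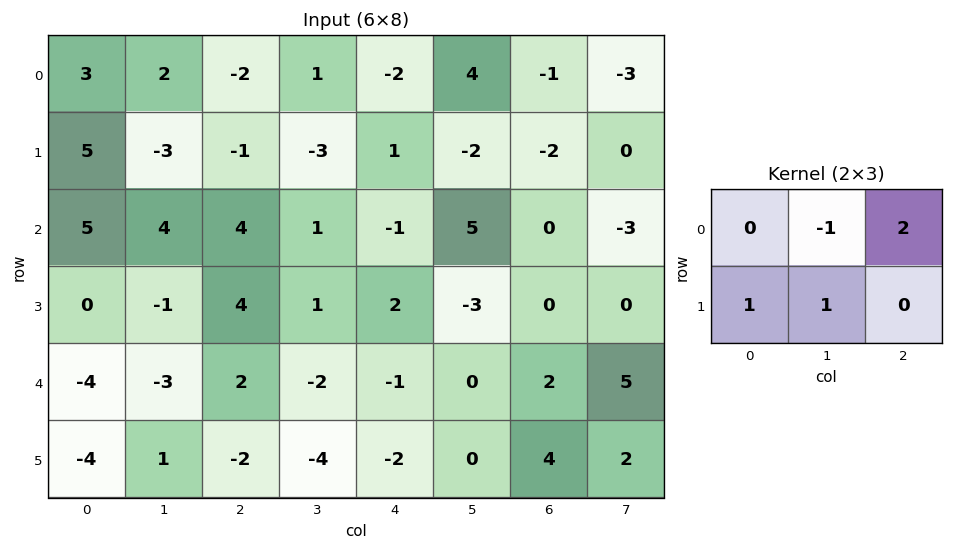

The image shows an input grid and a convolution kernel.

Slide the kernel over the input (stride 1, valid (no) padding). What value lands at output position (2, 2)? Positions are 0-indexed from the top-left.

2

The receptive field on the input at this output position is [4 1 -1 / 4 1 2]. Elementwise product with the kernel and sum: 1·-1 + -1·2 + 4·1 + 1·1.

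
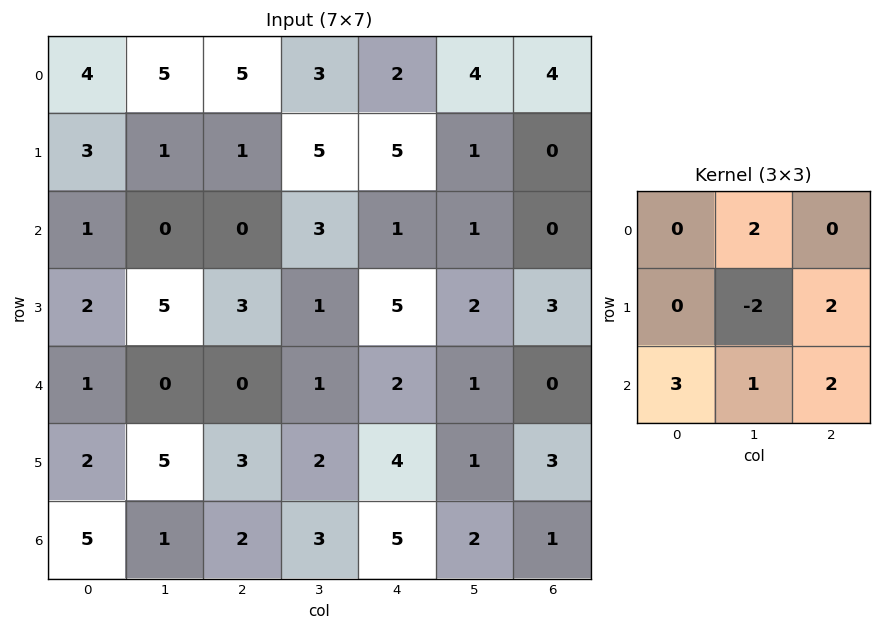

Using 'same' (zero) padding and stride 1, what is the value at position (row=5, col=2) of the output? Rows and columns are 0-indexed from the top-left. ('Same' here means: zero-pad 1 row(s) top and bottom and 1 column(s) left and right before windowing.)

The receptive field on the zero-padded input at this output position is [0 0 1 / 5 3 2 / 1 2 3]. Elementwise product with the kernel and sum: 0·2 + 3·-2 + 2·2 + 1·3 + 2·1 + 3·2.

9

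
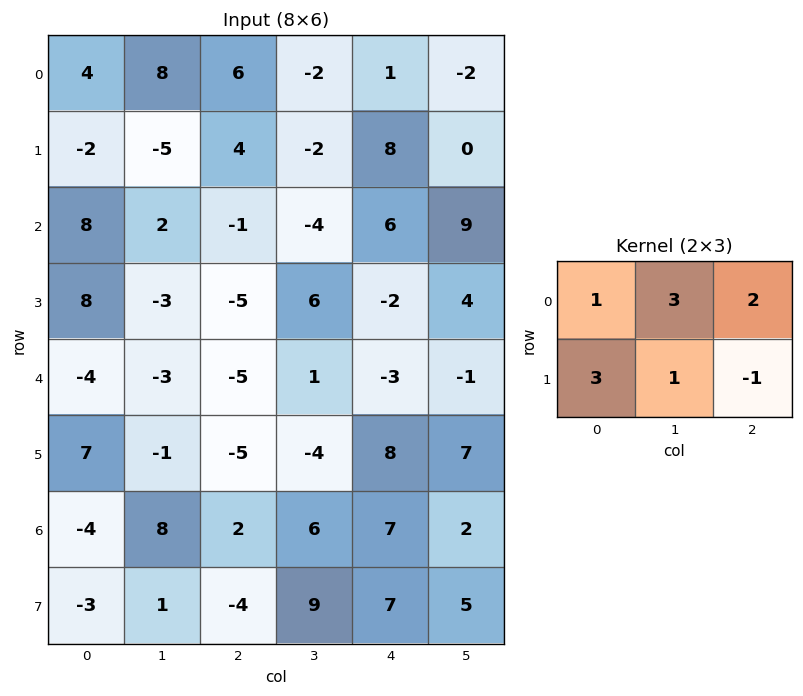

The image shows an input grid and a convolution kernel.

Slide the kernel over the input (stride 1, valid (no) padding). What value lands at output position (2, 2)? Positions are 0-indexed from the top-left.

The receptive field on the input at this output position is [-1 -4 6 / -5 6 -2]. Elementwise product with the kernel and sum: -1·1 + -4·3 + 6·2 + -5·3 + 6·1 + -2·-1.

-8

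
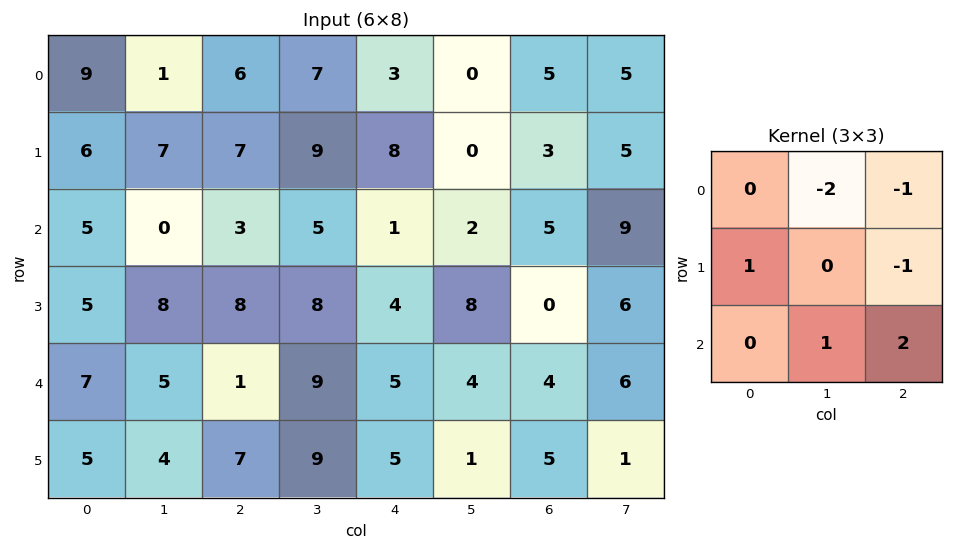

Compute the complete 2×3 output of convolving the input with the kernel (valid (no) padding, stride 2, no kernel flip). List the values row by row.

-3 -11 12
1 12 7

Output[0,0]: The receptive field on the input at this output position is [9 1 6 / 6 7 7 / 5 0 3]. Elementwise product with the kernel and sum: 1·-2 + 6·-1 + 6·1 + 7·-1 + 0·1 + 3·2.
Output[0,1]: The receptive field on the input at this output position is [6 7 3 / 7 9 8 / 3 5 1]. Elementwise product with the kernel and sum: 7·-2 + 3·-1 + 7·1 + 8·-1 + 5·1 + 1·2.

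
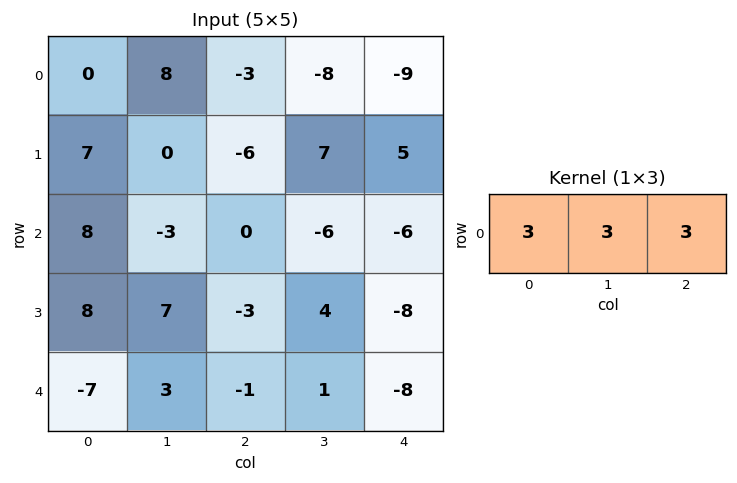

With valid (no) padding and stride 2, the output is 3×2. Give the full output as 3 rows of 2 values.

Output[0,0]: The receptive field on the input at this output position is [0 8 -3]. Elementwise product with the kernel and sum: 0·3 + 8·3 + -3·3.

15 -60
15 -36
-15 -24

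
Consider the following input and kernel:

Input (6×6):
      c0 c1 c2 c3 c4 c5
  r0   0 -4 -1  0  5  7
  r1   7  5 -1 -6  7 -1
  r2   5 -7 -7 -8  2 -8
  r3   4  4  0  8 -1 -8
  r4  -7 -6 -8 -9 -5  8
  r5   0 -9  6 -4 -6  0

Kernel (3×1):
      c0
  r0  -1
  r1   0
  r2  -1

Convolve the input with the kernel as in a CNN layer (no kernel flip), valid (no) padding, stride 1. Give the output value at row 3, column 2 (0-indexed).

The receptive field on the input at this output position is [0 / -8 / 6]. Elementwise product with the kernel and sum: 0·-1 + 6·-1.

-6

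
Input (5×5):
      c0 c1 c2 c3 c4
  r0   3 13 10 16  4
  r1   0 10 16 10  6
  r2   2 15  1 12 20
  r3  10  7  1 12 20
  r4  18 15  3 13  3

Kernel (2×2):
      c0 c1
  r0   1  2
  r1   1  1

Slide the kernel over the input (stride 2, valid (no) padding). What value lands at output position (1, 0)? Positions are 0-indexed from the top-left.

The receptive field on the input at this output position is [2 15 / 10 7]. Elementwise product with the kernel and sum: 2·1 + 15·2 + 10·1 + 7·1.

49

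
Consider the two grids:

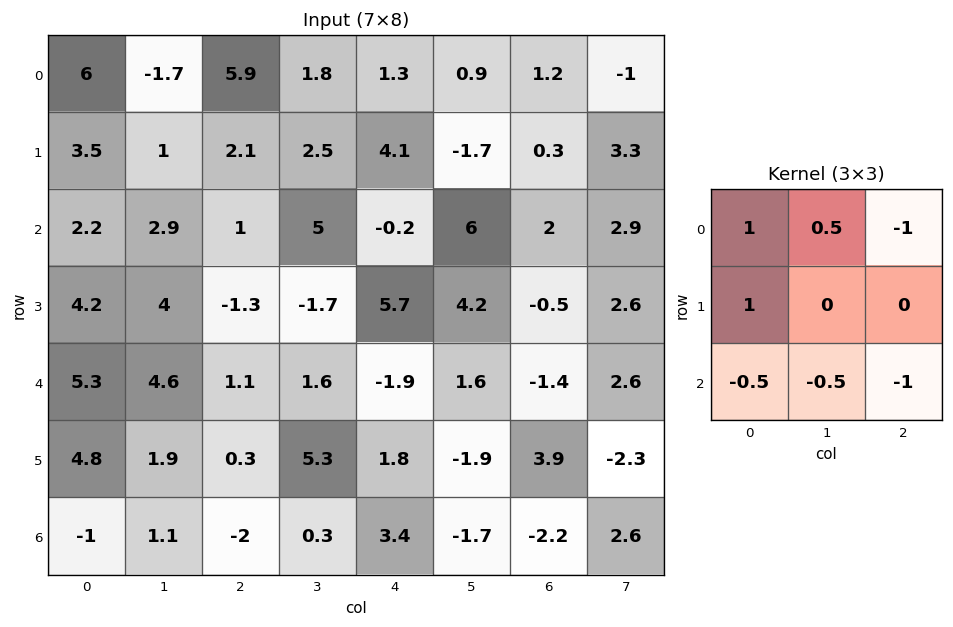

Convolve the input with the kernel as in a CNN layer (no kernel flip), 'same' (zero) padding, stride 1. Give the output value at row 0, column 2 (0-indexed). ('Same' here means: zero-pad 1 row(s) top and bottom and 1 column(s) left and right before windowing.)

The receptive field on the zero-padded input at this output position is [0 0 0 / -1.7 5.9 1.8 / 1 2.1 2.5]. Elementwise product with the kernel and sum: 0·1 + 0·0.5 + 0·-1 + -1.7·1 + 1·-0.5 + 2.1·-0.5 + 2.5·-1.

-5.75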